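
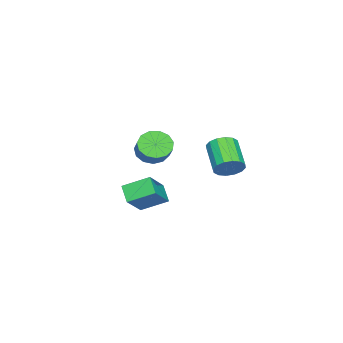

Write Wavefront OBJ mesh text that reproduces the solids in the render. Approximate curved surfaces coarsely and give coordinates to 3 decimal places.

v 4.596 -3.078 1.439
v 4.057 -1.584 2.197
v 3.029 -3.038 0.246
v 2.49 -1.544 1.005
v 5.27 -2.396 0.575
v 4.731 -0.902 1.334
v 3.703 -2.356 -0.617
v 3.164 -0.862 0.141
v -0.614 -3.792 2.344
v 0.178 -3.983 1.65
v 1.125 -3.299 2.542
v 0.334 -3.108 3.236
v -0.06 -3.451 1.494
v 0.888 -2.767 2.386
v -0.473 -3.028 1.609
v 0.474 -2.344 2.5
v -0.931 -2.847 1.956
v 0.016 -2.163 2.848
v -1.288 -2.966 2.427
v -0.341 -2.282 3.319
v -1.431 -3.347 2.872
v -0.484 -2.663 3.764
v -1.315 -3.87 3.149
v -0.367 -3.186 4.04
v -0.976 -4.368 3.17
v -0.028 -3.684 4.062
v -0.521 -4.683 2.929
v 0.426 -3.999 3.821
v -0.097 -4.715 2.503
v 0.851 -4.031 3.395
v 0.164 -4.454 2.026
v 1.111 -3.77 2.918
v -2.155 0.426 1.052
v -1.527 -0.326 1.081
v -2.917 -1.438 2.356
v -3.545 -0.686 2.328
v -1.4 -0.033 1.475
v -2.79 -1.146 2.75
v -1.474 0.383 1.756
v -2.864 -0.73 3.031
v -1.732 0.81 1.849
v -3.122 -0.303 3.124
v -2.102 1.135 1.728
v -3.492 0.022 3.003
v -2.487 1.269 1.426
v -3.877 0.157 2.701
v -2.783 1.178 1.024
v -4.173 0.066 2.299
v -2.91 0.886 0.63
v -4.3 -0.227 1.905
v -2.836 0.47 0.349
v -4.226 -0.643 1.624
v -2.578 0.043 0.256
v -3.968 -1.07 1.531
v -2.208 -0.282 0.377
v -3.598 -1.395 1.652
v -1.823 -0.417 0.679
v -3.213 -1.529 1.954
f 2 4 1
f 5 2 1
f 1 4 3
f 3 5 1
f 2 8 4
f 6 2 5
f 6 8 2
f 4 8 3
f 7 5 3
f 3 8 7
f 7 6 5
f 8 6 7
f 10 9 13
f 10 13 11
f 11 13 14
f 11 14 12
f 13 9 15
f 13 15 14
f 14 15 16
f 14 16 12
f 15 9 17
f 15 17 16
f 16 17 18
f 16 18 12
f 17 9 19
f 17 19 18
f 18 19 20
f 18 20 12
f 19 9 21
f 19 21 20
f 20 21 22
f 20 22 12
f 21 9 23
f 21 23 22
f 22 23 24
f 22 24 12
f 23 9 25
f 23 25 24
f 24 25 26
f 24 26 12
f 25 9 27
f 25 27 26
f 26 27 28
f 26 28 12
f 27 9 29
f 27 29 28
f 28 29 30
f 28 30 12
f 29 9 31
f 29 31 30
f 30 31 32
f 30 32 12
f 31 9 10
f 31 10 32
f 32 10 11
f 32 11 12
f 34 33 37
f 34 37 35
f 35 37 38
f 35 38 36
f 37 33 39
f 37 39 38
f 38 39 40
f 38 40 36
f 39 33 41
f 39 41 40
f 40 41 42
f 40 42 36
f 41 33 43
f 41 43 42
f 42 43 44
f 42 44 36
f 43 33 45
f 43 45 44
f 44 45 46
f 44 46 36
f 45 33 47
f 45 47 46
f 46 47 48
f 46 48 36
f 47 33 49
f 47 49 48
f 48 49 50
f 48 50 36
f 49 33 51
f 49 51 50
f 50 51 52
f 50 52 36
f 51 33 53
f 51 53 52
f 52 53 54
f 52 54 36
f 53 33 55
f 53 55 54
f 54 55 56
f 54 56 36
f 55 33 57
f 55 57 56
f 56 57 58
f 56 58 36
f 57 33 34
f 57 34 58
f 58 34 35
f 58 35 36



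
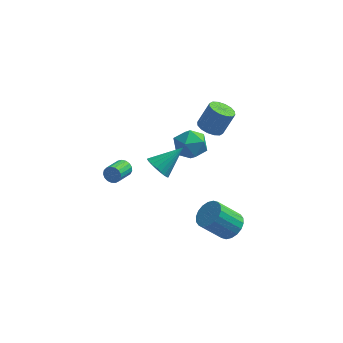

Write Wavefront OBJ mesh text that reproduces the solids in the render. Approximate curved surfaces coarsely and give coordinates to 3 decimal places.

v -0.131 -4.471 3.317
v 0.506 -5.056 3.108
v 1.211 -3.429 4.483
v 0.543 -4.804 2.84
v 0.463 -4.494 2.654
v 0.281 -4.179 2.583
v 0.028 -3.916 2.639
v -0.253 -3.748 2.812
v -0.513 -3.705 3.073
v -0.706 -3.794 3.375
v -0.8 -4.001 3.667
v -0.779 -4.288 3.899
v -0.645 -4.608 4.03
v -0.422 -4.903 4.038
v -0.149 -5.124 3.921
v 0.127 -5.232 3.7
v 0.359 -5.208 3.412
v 3.902 -1.698 -4.566
v 4.683 -1.89 -3.939
v 3.34 -2.353 -2.407
v 2.558 -2.162 -3.034
v 4.606 -1.447 -3.873
v 3.263 -1.911 -2.34
v 4.39 -1.054 -3.944
v 3.047 -1.518 -2.411
v 4.077 -0.789 -4.138
v 2.734 -1.253 -2.605
v 3.729 -0.704 -4.417
v 2.386 -1.168 -2.884
v 3.415 -0.816 -4.726
v 2.072 -1.279 -3.193
v 3.198 -1.102 -5.003
v 1.855 -1.566 -3.47
v 3.12 -1.507 -5.193
v 1.777 -1.97 -3.661
v 3.197 -1.949 -5.26
v 1.854 -2.413 -3.727
v 3.413 -2.342 -5.189
v 2.07 -2.806 -3.656
v 3.726 -2.607 -4.995
v 2.383 -3.071 -3.462
v 4.074 -2.692 -4.716
v 2.731 -3.156 -3.183
v 4.388 -2.581 -4.407
v 3.045 -3.044 -2.874
v 4.605 -2.294 -4.13
v 3.262 -2.758 -2.597
v 0.895 3.788 -1.976
v 1.744 2.943 -1.696
v -0.384 2.917 -0.724
v 0.465 2.072 -0.444
v 0.616 3.238 -0.083
v 1.406 3.777 -0.857
v -0.046 2.083 -1.563
v 0.744 2.622 -2.337
v 1.162 1.89 -1.441
v 1.572 2.603 -0.527
v -0.212 3.257 -1.893
v 0.198 3.97 -0.979
v -2.968 -0.352 -1.053
v -2.572 -0.316 -0.577
v -3.017 -1.592 -0.111
v -3.412 -1.628 -0.587
v -2.821 -0.191 -0.472
v -3.265 -1.468 -0.007
v -3.103 -0.103 -0.501
v -3.547 -1.38 -0.035
v -3.354 -0.072 -0.656
v -3.799 -1.349 -0.19
v -3.516 -0.106 -0.902
v -3.961 -1.382 -0.436
v -3.553 -0.195 -1.183
v -3.998 -1.472 -0.717
v -3.456 -0.32 -1.434
v -3.901 -1.597 -0.968
v -3.247 -0.453 -1.597
v -3.692 -1.73 -1.131
v -2.974 -0.562 -1.636
v -3.418 -1.839 -1.17
v -2.699 -0.623 -1.541
v -3.144 -1.9 -1.075
v -2.486 -0.622 -1.335
v -2.931 -1.899 -0.869
v -2.383 -0.559 -1.064
v -2.828 -1.836 -0.598
v -2.415 -0.448 -0.79
v -2.859 -1.725 -0.324
v 2.247 0.417 2.976
v 2.697 1.06 2.601
v 3.363 1.486 4.129
v 2.913 0.843 4.504
v 2.305 1.247 2.72
v 2.971 1.672 4.248
v 1.897 1.211 2.907
v 2.563 1.636 4.435
v 1.583 0.962 3.114
v 2.249 1.388 4.641
v 1.447 0.568 3.283
v 2.113 0.993 4.811
v 1.525 0.133 3.37
v 2.191 0.559 4.898
v 1.797 -0.226 3.351
v 2.463 0.2 4.879
v 2.189 -0.412 3.232
v 2.855 0.013 4.76
v 2.597 -0.376 3.045
v 3.263 0.049 4.573
v 2.911 -0.128 2.839
v 3.577 0.298 4.366
v 3.047 0.267 2.669
v 3.713 0.692 4.197
v 2.969 0.701 2.582
v 3.635 1.127 4.11
f 2 1 4
f 2 4 3
f 4 1 5
f 4 5 3
f 5 1 6
f 5 6 3
f 6 1 7
f 6 7 3
f 7 1 8
f 7 8 3
f 8 1 9
f 8 9 3
f 9 1 10
f 9 10 3
f 10 1 11
f 10 11 3
f 11 1 12
f 11 12 3
f 12 1 13
f 12 13 3
f 13 1 14
f 13 14 3
f 14 1 15
f 14 15 3
f 15 1 16
f 15 16 3
f 16 1 17
f 16 17 3
f 17 1 2
f 17 2 3
f 19 18 22
f 19 22 20
f 20 22 23
f 20 23 21
f 22 18 24
f 22 24 23
f 23 24 25
f 23 25 21
f 24 18 26
f 24 26 25
f 25 26 27
f 25 27 21
f 26 18 28
f 26 28 27
f 27 28 29
f 27 29 21
f 28 18 30
f 28 30 29
f 29 30 31
f 29 31 21
f 30 18 32
f 30 32 31
f 31 32 33
f 31 33 21
f 32 18 34
f 32 34 33
f 33 34 35
f 33 35 21
f 34 18 36
f 34 36 35
f 35 36 37
f 35 37 21
f 36 18 38
f 36 38 37
f 37 38 39
f 37 39 21
f 38 18 40
f 38 40 39
f 39 40 41
f 39 41 21
f 40 18 42
f 40 42 41
f 41 42 43
f 41 43 21
f 42 18 44
f 42 44 43
f 43 44 45
f 43 45 21
f 44 18 46
f 44 46 45
f 45 46 47
f 45 47 21
f 46 18 19
f 46 19 47
f 47 19 20
f 47 20 21
f 48 59 53
f 48 53 49
f 48 49 55
f 48 55 58
f 48 58 59
f 49 53 57
f 53 59 52
f 59 58 50
f 58 55 54
f 55 49 56
f 51 57 52
f 51 52 50
f 51 50 54
f 51 54 56
f 51 56 57
f 52 57 53
f 50 52 59
f 54 50 58
f 56 54 55
f 57 56 49
f 61 60 64
f 61 64 62
f 62 64 65
f 62 65 63
f 64 60 66
f 64 66 65
f 65 66 67
f 65 67 63
f 66 60 68
f 66 68 67
f 67 68 69
f 67 69 63
f 68 60 70
f 68 70 69
f 69 70 71
f 69 71 63
f 70 60 72
f 70 72 71
f 71 72 73
f 71 73 63
f 72 60 74
f 72 74 73
f 73 74 75
f 73 75 63
f 74 60 76
f 74 76 75
f 75 76 77
f 75 77 63
f 76 60 78
f 76 78 77
f 77 78 79
f 77 79 63
f 78 60 80
f 78 80 79
f 79 80 81
f 79 81 63
f 80 60 82
f 80 82 81
f 81 82 83
f 81 83 63
f 82 60 84
f 82 84 83
f 83 84 85
f 83 85 63
f 84 60 86
f 84 86 85
f 85 86 87
f 85 87 63
f 86 60 61
f 86 61 87
f 87 61 62
f 87 62 63
f 89 88 92
f 89 92 90
f 90 92 93
f 90 93 91
f 92 88 94
f 92 94 93
f 93 94 95
f 93 95 91
f 94 88 96
f 94 96 95
f 95 96 97
f 95 97 91
f 96 88 98
f 96 98 97
f 97 98 99
f 97 99 91
f 98 88 100
f 98 100 99
f 99 100 101
f 99 101 91
f 100 88 102
f 100 102 101
f 101 102 103
f 101 103 91
f 102 88 104
f 102 104 103
f 103 104 105
f 103 105 91
f 104 88 106
f 104 106 105
f 105 106 107
f 105 107 91
f 106 88 108
f 106 108 107
f 107 108 109
f 107 109 91
f 108 88 110
f 108 110 109
f 109 110 111
f 109 111 91
f 110 88 112
f 110 112 111
f 111 112 113
f 111 113 91
f 112 88 89
f 112 89 113
f 113 89 90
f 113 90 91



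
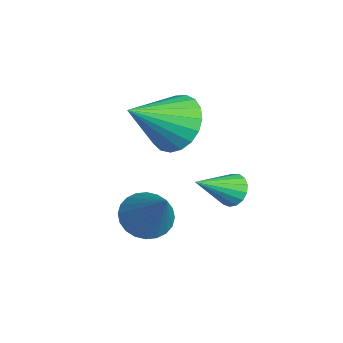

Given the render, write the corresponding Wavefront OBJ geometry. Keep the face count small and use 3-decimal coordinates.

v -1.1 -0.964 0.909
v -0.477 -0.364 1.412
v -0.58 -2.376 1.951
v -0.828 -0.33 1.633
v -1.225 -0.405 1.729
v -1.601 -0.577 1.683
v -1.89 -0.816 1.504
v -2.043 -1.081 1.221
v -2.032 -1.325 0.885
v -1.86 -1.507 0.553
v -1.557 -1.595 0.282
v -1.174 -1.573 0.12
v -0.779 -1.447 0.094
v -0.439 -1.237 0.21
v -0.214 -0.98 0.446
v -0.141 -0.72 0.762
v -0.234 -0.502 1.104
v -0.114 -1.967 -2.042
v 0.306 -2.608 -2.271
v 1.174 -1.653 -0.558
v 0.443 -2.383 -2.438
v 0.496 -2.094 -2.544
v 0.455 -1.786 -2.574
v 0.328 -1.506 -2.523
v 0.134 -1.296 -2.399
v -0.098 -1.187 -2.221
v -0.333 -1.198 -2.015
v -0.534 -1.326 -1.813
v -0.671 -1.551 -1.646
v -0.724 -1.84 -1.54
v -0.683 -2.148 -1.51
v -0.556 -2.428 -1.561
v -0.362 -2.639 -1.685
v -0.13 -2.747 -1.863
v 0.105 -2.736 -2.069
v 0.877 0.196 -0.583
v 1.319 0.475 -0.412
v 1.283 -0.916 0.183
v 1.135 0.532 -0.232
v 0.892 0.512 -0.133
v 0.645 0.419 -0.137
v 0.452 0.275 -0.243
v 0.356 0.113 -0.427
v 0.38 -0.03 -0.647
v 0.517 -0.121 -0.852
v 0.737 -0.14 -0.996
v 0.989 -0.081 -1.045
v 1.215 0.04 -0.988
v 1.364 0.198 -0.839
v 1.401 0.355 -0.631
f 2 1 4
f 2 4 3
f 4 1 5
f 4 5 3
f 5 1 6
f 5 6 3
f 6 1 7
f 6 7 3
f 7 1 8
f 7 8 3
f 8 1 9
f 8 9 3
f 9 1 10
f 9 10 3
f 10 1 11
f 10 11 3
f 11 1 12
f 11 12 3
f 12 1 13
f 12 13 3
f 13 1 14
f 13 14 3
f 14 1 15
f 14 15 3
f 15 1 16
f 15 16 3
f 16 1 17
f 16 17 3
f 17 1 2
f 17 2 3
f 19 18 21
f 19 21 20
f 21 18 22
f 21 22 20
f 22 18 23
f 22 23 20
f 23 18 24
f 23 24 20
f 24 18 25
f 24 25 20
f 25 18 26
f 25 26 20
f 26 18 27
f 26 27 20
f 27 18 28
f 27 28 20
f 28 18 29
f 28 29 20
f 29 18 30
f 29 30 20
f 30 18 31
f 30 31 20
f 31 18 32
f 31 32 20
f 32 18 33
f 32 33 20
f 33 18 34
f 33 34 20
f 34 18 35
f 34 35 20
f 35 18 19
f 35 19 20
f 37 36 39
f 37 39 38
f 39 36 40
f 39 40 38
f 40 36 41
f 40 41 38
f 41 36 42
f 41 42 38
f 42 36 43
f 42 43 38
f 43 36 44
f 43 44 38
f 44 36 45
f 44 45 38
f 45 36 46
f 45 46 38
f 46 36 47
f 46 47 38
f 47 36 48
f 47 48 38
f 48 36 49
f 48 49 38
f 49 36 50
f 49 50 38
f 50 36 37
f 50 37 38



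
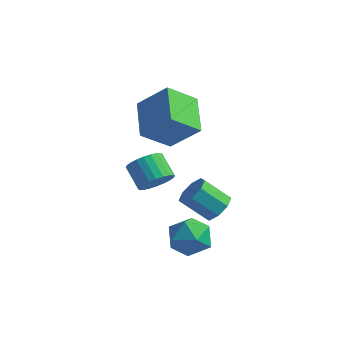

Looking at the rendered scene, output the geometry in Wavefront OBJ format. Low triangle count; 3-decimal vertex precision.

v -0.297 -1.449 -1.33
v 0.286 -1.69 -0.838
v -0.741 -2.131 0.163
v -1.323 -1.891 -0.33
v 0.127 -1.106 -0.744
v -0.9 -1.547 0.256
v -0.281 -0.724 -0.994
v -1.308 -1.165 0.006
v -0.698 -0.766 -1.441
v -1.725 -1.207 -0.44
v -0.879 -1.209 -1.823
v -1.906 -1.65 -0.822
v -0.72 -1.793 -1.916
v -1.747 -2.234 -0.916
v -0.312 -2.175 -1.666
v -1.339 -2.616 -0.666
v 0.105 -2.133 -1.22
v -0.922 -2.574 -0.219
v -1.377 -2.478 -2.729
v -0.377 -2.149 -2.523
v -1.023 -4.011 -1.997
v -0.023 -3.682 -1.791
v -0.85 -3.247 -1.265
v -1.069 -2.299 -1.717
v -0.331 -3.861 -2.803
v -0.55 -2.913 -3.255
v 0.269 -3.004 -2.569
v -0.051 -2.624 -1.618
v -1.349 -3.536 -2.902
v -1.669 -3.156 -1.951
v -3.427 -0.117 0.631
v -4.23 -1.263 1.715
v -4.517 1.39 1.417
v -5.32 0.245 2.501
v -2.08 0.175 1.939
v -2.883 -0.97 3.023
v -3.17 1.683 2.725
v -3.973 0.537 3.809
v -3.249 -1.541 -0.759
v -2.788 -1.758 -0.079
v -3.711 -1.277 0.7
v -4.171 -1.059 0.019
v -2.677 -1.451 -0.137
v -3.599 -0.97 0.642
v -2.652 -1.158 -0.29
v -3.575 -0.676 0.489
v -2.719 -0.923 -0.514
v -3.642 -0.441 0.265
v -2.866 -0.782 -0.776
v -3.789 -0.3 0.003
v -3.072 -0.756 -1.035
v -3.994 -0.275 -0.256
v -3.304 -0.85 -1.252
v -4.227 -0.369 -0.473
v -3.528 -1.049 -1.394
v -4.451 -0.568 -0.615
v -3.709 -1.323 -1.44
v -4.632 -0.842 -0.661
v -3.821 -1.63 -1.382
v -4.743 -1.149 -0.603
v -3.845 -1.924 -1.229
v -4.768 -1.442 -0.45
v -3.778 -2.159 -1.005
v -4.701 -1.677 -0.226
v -3.631 -2.3 -0.743
v -4.554 -1.818 0.036
v -3.426 -2.325 -0.484
v -4.348 -1.844 0.295
v -3.193 -2.231 -0.267
v -4.116 -1.75 0.512
v -2.969 -2.032 -0.125
v -3.892 -1.551 0.654
f 2 1 5
f 2 5 3
f 3 5 6
f 3 6 4
f 5 1 7
f 5 7 6
f 6 7 8
f 6 8 4
f 7 1 9
f 7 9 8
f 8 9 10
f 8 10 4
f 9 1 11
f 9 11 10
f 10 11 12
f 10 12 4
f 11 1 13
f 11 13 12
f 12 13 14
f 12 14 4
f 13 1 15
f 13 15 14
f 14 15 16
f 14 16 4
f 15 1 17
f 15 17 16
f 16 17 18
f 16 18 4
f 17 1 2
f 17 2 18
f 18 2 3
f 18 3 4
f 19 30 24
f 19 24 20
f 19 20 26
f 19 26 29
f 19 29 30
f 20 24 28
f 24 30 23
f 30 29 21
f 29 26 25
f 26 20 27
f 22 28 23
f 22 23 21
f 22 21 25
f 22 25 27
f 22 27 28
f 23 28 24
f 21 23 30
f 25 21 29
f 27 25 26
f 28 27 20
f 32 34 31
f 35 32 31
f 31 34 33
f 33 35 31
f 32 38 34
f 36 32 35
f 36 38 32
f 34 38 33
f 37 35 33
f 33 38 37
f 37 36 35
f 38 36 37
f 40 39 43
f 40 43 41
f 41 43 44
f 41 44 42
f 43 39 45
f 43 45 44
f 44 45 46
f 44 46 42
f 45 39 47
f 45 47 46
f 46 47 48
f 46 48 42
f 47 39 49
f 47 49 48
f 48 49 50
f 48 50 42
f 49 39 51
f 49 51 50
f 50 51 52
f 50 52 42
f 51 39 53
f 51 53 52
f 52 53 54
f 52 54 42
f 53 39 55
f 53 55 54
f 54 55 56
f 54 56 42
f 55 39 57
f 55 57 56
f 56 57 58
f 56 58 42
f 57 39 59
f 57 59 58
f 58 59 60
f 58 60 42
f 59 39 61
f 59 61 60
f 60 61 62
f 60 62 42
f 61 39 63
f 61 63 62
f 62 63 64
f 62 64 42
f 63 39 65
f 63 65 64
f 64 65 66
f 64 66 42
f 65 39 67
f 65 67 66
f 66 67 68
f 66 68 42
f 67 39 69
f 67 69 68
f 68 69 70
f 68 70 42
f 69 39 71
f 69 71 70
f 70 71 72
f 70 72 42
f 71 39 40
f 71 40 72
f 72 40 41
f 72 41 42



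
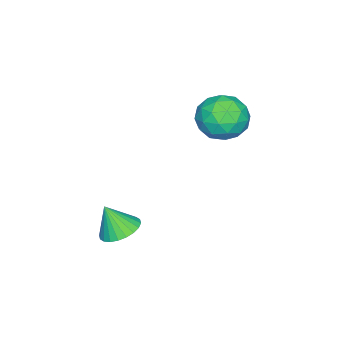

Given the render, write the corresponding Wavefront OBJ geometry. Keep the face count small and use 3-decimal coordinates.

v -1.989 2.316 -0.118
v -1.379 2.154 -0.78
v -2.781 1.146 -0.56
v -2.171 0.984 -1.222
v -1.94 0.855 -0.346
v -1.451 1.578 -0.073
v -2.709 1.722 -1.267
v -2.22 2.445 -0.994
v -1.824 1.787 -1.49
v -1.349 1.251 -0.921
v -2.811 2.049 -0.419
v -2.336 1.513 0.15
v -1.615 2.338 -0.41
v -2.545 0.962 -0.93
v -2.41 0.886 -0.415
v -2.051 0.791 -0.804
v -1.657 1.999 0.006
v -1.299 1.904 -0.383
v -1.629 1.14 -0.129
v -2.861 1.396 -0.957
v -2.503 1.301 -1.346
v -2.109 2.509 -0.536
v -1.75 2.414 -0.925
v -2.531 2.16 -1.211
v -1.517 2.027 -1.216
v -1.983 1.339 -1.477
v -2.299 1.773 -1.503
v -2.011 2.198 -1.342
v -1.238 1.711 -0.882
v -1.704 1.024 -1.142
v -1.568 0.948 -0.627
v -1.281 1.373 -0.467
v -1.5 1.496 -1.3
v -2.456 2.276 -0.198
v -2.922 1.589 -0.458
v -2.879 1.927 -0.873
v -2.592 2.352 -0.713
v -2.177 1.961 0.137
v -2.643 1.273 -0.124
v -2.149 1.102 0.002
v -1.861 1.527 0.163
v -2.66 1.804 -0.04
v 1.477 -0.031 -4.046
v 1.957 0.452 -3.885
v 1.603 -0.489 -3.054
v 1.727 0.574 -3.799
v 1.46 0.603 -3.751
v 1.195 0.536 -3.749
v 0.973 0.383 -3.791
v 0.828 0.167 -3.872
v 0.782 -0.08 -3.98
v 0.841 -0.319 -4.098
v 0.997 -0.515 -4.208
v 1.226 -0.636 -4.293
v 1.493 -0.666 -4.341
v 1.758 -0.599 -4.344
v 1.98 -0.446 -4.301
v 2.125 -0.229 -4.22
v 2.172 0.018 -4.112
v 2.113 0.257 -3.994
f 1 38 17
f 38 12 41
f 17 41 6
f 38 41 17
f 1 17 13
f 17 6 18
f 13 18 2
f 17 18 13
f 1 13 22
f 13 2 23
f 22 23 8
f 13 23 22
f 1 22 34
f 22 8 37
f 34 37 11
f 22 37 34
f 1 34 38
f 34 11 42
f 38 42 12
f 34 42 38
f 2 18 29
f 18 6 32
f 29 32 10
f 18 32 29
f 6 41 19
f 41 12 40
f 19 40 5
f 41 40 19
f 12 42 39
f 42 11 35
f 39 35 3
f 42 35 39
f 11 37 36
f 37 8 24
f 36 24 7
f 37 24 36
f 8 23 28
f 23 2 25
f 28 25 9
f 23 25 28
f 4 30 16
f 30 10 31
f 16 31 5
f 30 31 16
f 4 16 14
f 16 5 15
f 14 15 3
f 16 15 14
f 4 14 21
f 14 3 20
f 21 20 7
f 14 20 21
f 4 21 26
f 21 7 27
f 26 27 9
f 21 27 26
f 4 26 30
f 26 9 33
f 30 33 10
f 26 33 30
f 5 31 19
f 31 10 32
f 19 32 6
f 31 32 19
f 3 15 39
f 15 5 40
f 39 40 12
f 15 40 39
f 7 20 36
f 20 3 35
f 36 35 11
f 20 35 36
f 9 27 28
f 27 7 24
f 28 24 8
f 27 24 28
f 10 33 29
f 33 9 25
f 29 25 2
f 33 25 29
f 44 43 46
f 44 46 45
f 46 43 47
f 46 47 45
f 47 43 48
f 47 48 45
f 48 43 49
f 48 49 45
f 49 43 50
f 49 50 45
f 50 43 51
f 50 51 45
f 51 43 52
f 51 52 45
f 52 43 53
f 52 53 45
f 53 43 54
f 53 54 45
f 54 43 55
f 54 55 45
f 55 43 56
f 55 56 45
f 56 43 57
f 56 57 45
f 57 43 58
f 57 58 45
f 58 43 59
f 58 59 45
f 59 43 60
f 59 60 45
f 60 43 44
f 60 44 45



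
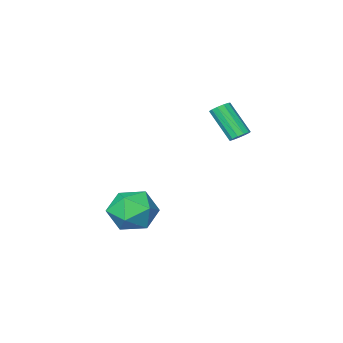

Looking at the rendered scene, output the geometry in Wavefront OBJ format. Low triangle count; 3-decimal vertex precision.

v -3.868 -1.235 1.551
v -3.398 -1.066 1.577
v -3.082 -2.156 2.935
v -3.552 -2.325 2.909
v -3.552 -0.901 1.745
v -3.235 -1.99 3.104
v -3.805 -0.841 1.852
v -3.489 -1.931 3.211
v -4.079 -0.907 1.863
v -3.763 -1.996 3.222
v -4.286 -1.077 1.775
v -3.97 -2.166 3.134
v -4.36 -1.297 1.616
v -4.044 -2.386 2.974
v -4.278 -1.498 1.436
v -3.962 -2.587 2.794
v -4.066 -1.615 1.292
v -3.749 -2.704 2.651
v -3.791 -1.612 1.231
v -3.475 -2.701 2.59
v -3.54 -1.489 1.271
v -3.224 -2.578 2.63
v -3.394 -1.286 1.4
v -3.078 -2.375 2.759
v -1.102 -3.072 -2.846
v -0.193 -2.562 -3.459
v 0.153 -4.338 -2.041
v 1.062 -3.828 -2.654
v 0.519 -3.22 -1.76
v -0.257 -2.438 -2.258
v 0.217 -4.462 -3.242
v -0.559 -3.68 -3.74
v 0.622 -3.421 -3.704
v 0.808 -2.653 -2.788
v -0.848 -4.247 -2.712
v -0.662 -3.479 -1.796
f 2 1 5
f 2 5 3
f 3 5 6
f 3 6 4
f 5 1 7
f 5 7 6
f 6 7 8
f 6 8 4
f 7 1 9
f 7 9 8
f 8 9 10
f 8 10 4
f 9 1 11
f 9 11 10
f 10 11 12
f 10 12 4
f 11 1 13
f 11 13 12
f 12 13 14
f 12 14 4
f 13 1 15
f 13 15 14
f 14 15 16
f 14 16 4
f 15 1 17
f 15 17 16
f 16 17 18
f 16 18 4
f 17 1 19
f 17 19 18
f 18 19 20
f 18 20 4
f 19 1 21
f 19 21 20
f 20 21 22
f 20 22 4
f 21 1 23
f 21 23 22
f 22 23 24
f 22 24 4
f 23 1 2
f 23 2 24
f 24 2 3
f 24 3 4
f 25 36 30
f 25 30 26
f 25 26 32
f 25 32 35
f 25 35 36
f 26 30 34
f 30 36 29
f 36 35 27
f 35 32 31
f 32 26 33
f 28 34 29
f 28 29 27
f 28 27 31
f 28 31 33
f 28 33 34
f 29 34 30
f 27 29 36
f 31 27 35
f 33 31 32
f 34 33 26



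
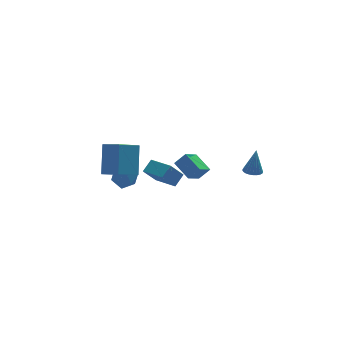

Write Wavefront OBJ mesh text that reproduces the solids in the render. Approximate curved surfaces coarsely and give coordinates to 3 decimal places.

v -0.581 0.081 0.257
v -0.871 1.196 0.767
v 0.274 0.605 -0.403
v -0.017 1.72 0.107
v -0.003 -0.06 0.893
v -0.294 1.055 1.403
v 0.851 0.464 0.233
v 0.561 1.579 0.743
v -3.786 -3.948 4.205
v -3.206 -3.626 4.669
v -4.261 -2.664 3.91
v -3.68 -2.343 4.374
v -3.08 -3.897 3.286
v -2.499 -3.576 3.75
v -3.554 -2.614 2.991
v -2.974 -2.292 3.455
v -2.5 4.355 -2.414
v -1.919 4.339 -1.866
v -3.201 3.541 -1.694
v -2.62 3.525 -1.146
v -3.048 4.191 -1.255
v -2.615 4.694 -1.699
v -2.505 3.186 -1.861
v -2.072 3.689 -2.305
v -1.922 3.616 -1.524
v -2.258 4.237 -1.149
v -2.862 3.643 -2.411
v -3.198 4.264 -2.036
v -4.277 2.936 -0.27
v -3.749 4.012 1.217
v -2.884 3.537 -1.2
v -2.356 4.614 0.287
v -3.664 2.106 0.113
v -3.136 3.183 1.6
v -2.271 2.708 -0.817
v -1.743 3.784 0.67
v 1.496 -3.161 2.474
v 1.844 -3.547 2.452
v 1.744 -3.019 3.886
v 1.961 -3.386 2.415
v 2.007 -3.19 2.387
v 1.976 -2.99 2.372
v 1.871 -2.816 2.373
v 1.709 -2.695 2.39
v 1.515 -2.645 2.419
v 1.318 -2.673 2.456
v 1.147 -2.776 2.497
v 1.03 -2.937 2.534
v 0.984 -3.133 2.562
v 1.015 -3.333 2.576
v 1.12 -3.507 2.576
v 1.282 -3.628 2.559
v 1.476 -3.678 2.53
v 1.674 -3.65 2.493
f 2 4 1
f 5 2 1
f 1 4 3
f 3 5 1
f 2 8 4
f 6 2 5
f 6 8 2
f 4 8 3
f 7 5 3
f 3 8 7
f 7 6 5
f 8 6 7
f 10 12 9
f 13 10 9
f 9 12 11
f 11 13 9
f 10 16 12
f 14 10 13
f 14 16 10
f 12 16 11
f 15 13 11
f 11 16 15
f 15 14 13
f 16 14 15
f 17 28 22
f 17 22 18
f 17 18 24
f 17 24 27
f 17 27 28
f 18 22 26
f 22 28 21
f 28 27 19
f 27 24 23
f 24 18 25
f 20 26 21
f 20 21 19
f 20 19 23
f 20 23 25
f 20 25 26
f 21 26 22
f 19 21 28
f 23 19 27
f 25 23 24
f 26 25 18
f 30 32 29
f 33 30 29
f 29 32 31
f 31 33 29
f 30 36 32
f 34 30 33
f 34 36 30
f 32 36 31
f 35 33 31
f 31 36 35
f 35 34 33
f 36 34 35
f 38 37 40
f 38 40 39
f 40 37 41
f 40 41 39
f 41 37 42
f 41 42 39
f 42 37 43
f 42 43 39
f 43 37 44
f 43 44 39
f 44 37 45
f 44 45 39
f 45 37 46
f 45 46 39
f 46 37 47
f 46 47 39
f 47 37 48
f 47 48 39
f 48 37 49
f 48 49 39
f 49 37 50
f 49 50 39
f 50 37 51
f 50 51 39
f 51 37 52
f 51 52 39
f 52 37 53
f 52 53 39
f 53 37 54
f 53 54 39
f 54 37 38
f 54 38 39



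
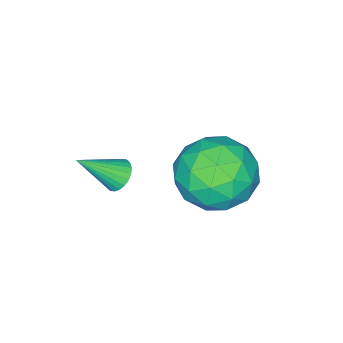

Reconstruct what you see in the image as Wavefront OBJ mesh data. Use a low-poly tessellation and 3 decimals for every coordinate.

v 2.261 -2.384 -4.067
v 2.461 -2.69 -4.465
v 3.179 -3.076 -3.073
v 2.592 -2.525 -4.47
v 2.672 -2.338 -4.415
v 2.69 -2.159 -4.306
v 2.643 -2.013 -4.161
v 2.538 -1.924 -4.002
v 2.39 -1.905 -3.853
v 2.223 -1.959 -3.736
v 2.062 -2.077 -3.67
v 1.931 -2.242 -3.664
v 1.851 -2.429 -3.72
v 1.833 -2.608 -3.828
v 1.88 -2.754 -3.973
v 1.985 -2.843 -4.133
v 2.133 -2.862 -4.282
v 2.3 -2.808 -4.398
v 0.829 1.31 -3.076
v 1.777 1.149 -2.291
v 0.923 -0.629 -3.589
v 1.871 -0.79 -2.804
v 0.732 -0.564 -2.365
v 0.674 0.634 -2.048
v 2.026 -0.114 -3.832
v 1.968 1.084 -3.515
v 2.516 0.269 -2.758
v 1.717 -0.01 -1.851
v 0.983 0.53 -4.029
v 0.184 0.251 -3.122
v 1.295 1.4 -2.639
v 1.405 -0.88 -3.241
v 0.736 -0.747 -2.983
v 1.293 -0.842 -2.522
v 0.647 1.097 -2.496
v 1.204 1.002 -2.034
v 0.59 -0.005 -2.077
v 1.496 -0.482 -3.846
v 2.053 -0.577 -3.384
v 1.407 1.362 -3.358
v 1.964 1.267 -2.897
v 2.11 0.525 -3.803
v 2.286 0.787 -2.452
v 2.341 -0.352 -2.753
v 2.432 0.045 -3.358
v 2.398 0.75 -3.172
v 1.816 0.624 -1.919
v 1.871 -0.516 -2.22
v 1.202 -0.383 -1.962
v 1.168 0.321 -1.776
v 2.251 0.106 -2.193
v 0.829 1.036 -3.66
v 0.884 -0.104 -3.961
v 1.532 0.199 -4.104
v 1.498 0.903 -3.918
v 0.359 0.872 -3.127
v 0.414 -0.267 -3.428
v 0.302 -0.23 -2.708
v 0.268 0.475 -2.522
v 0.449 0.414 -3.687
f 2 1 4
f 2 4 3
f 4 1 5
f 4 5 3
f 5 1 6
f 5 6 3
f 6 1 7
f 6 7 3
f 7 1 8
f 7 8 3
f 8 1 9
f 8 9 3
f 9 1 10
f 9 10 3
f 10 1 11
f 10 11 3
f 11 1 12
f 11 12 3
f 12 1 13
f 12 13 3
f 13 1 14
f 13 14 3
f 14 1 15
f 14 15 3
f 15 1 16
f 15 16 3
f 16 1 17
f 16 17 3
f 17 1 18
f 17 18 3
f 18 1 2
f 18 2 3
f 19 56 35
f 56 30 59
f 35 59 24
f 56 59 35
f 19 35 31
f 35 24 36
f 31 36 20
f 35 36 31
f 19 31 40
f 31 20 41
f 40 41 26
f 31 41 40
f 19 40 52
f 40 26 55
f 52 55 29
f 40 55 52
f 19 52 56
f 52 29 60
f 56 60 30
f 52 60 56
f 20 36 47
f 36 24 50
f 47 50 28
f 36 50 47
f 24 59 37
f 59 30 58
f 37 58 23
f 59 58 37
f 30 60 57
f 60 29 53
f 57 53 21
f 60 53 57
f 29 55 54
f 55 26 42
f 54 42 25
f 55 42 54
f 26 41 46
f 41 20 43
f 46 43 27
f 41 43 46
f 22 48 34
f 48 28 49
f 34 49 23
f 48 49 34
f 22 34 32
f 34 23 33
f 32 33 21
f 34 33 32
f 22 32 39
f 32 21 38
f 39 38 25
f 32 38 39
f 22 39 44
f 39 25 45
f 44 45 27
f 39 45 44
f 22 44 48
f 44 27 51
f 48 51 28
f 44 51 48
f 23 49 37
f 49 28 50
f 37 50 24
f 49 50 37
f 21 33 57
f 33 23 58
f 57 58 30
f 33 58 57
f 25 38 54
f 38 21 53
f 54 53 29
f 38 53 54
f 27 45 46
f 45 25 42
f 46 42 26
f 45 42 46
f 28 51 47
f 51 27 43
f 47 43 20
f 51 43 47



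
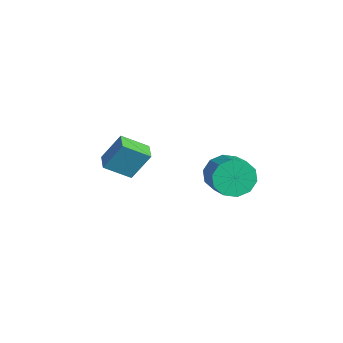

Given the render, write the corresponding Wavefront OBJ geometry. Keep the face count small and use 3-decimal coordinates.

v 2.657 3.202 -1.574
v 3.039 3.823 -2.398
v 4.465 3.699 -1.829
v 4.083 3.078 -1.006
v 2.87 4.235 -1.885
v 4.296 4.112 -1.316
v 2.62 4.253 -1.253
v 4.046 4.13 -0.684
v 2.384 3.869 -0.744
v 3.809 3.746 -0.175
v 2.252 3.23 -0.552
v 3.678 3.107 0.017
v 2.275 2.581 -0.751
v 3.701 2.457 -0.182
v 2.444 2.168 -1.264
v 3.87 2.045 -0.695
v 2.694 2.15 -1.896
v 4.12 2.027 -1.327
v 2.931 2.534 -2.405
v 4.356 2.411 -1.836
v 3.062 3.173 -2.597
v 4.488 3.05 -2.028
v -3.483 -0.84 -3.201
v -3.154 0.075 -1.675
v -3.179 0.52 -4.083
v -2.849 1.436 -2.557
v -2.431 -1.116 -3.263
v -2.101 -0.2 -1.737
v -2.126 0.245 -4.145
v -1.797 1.16 -2.619
f 2 1 5
f 2 5 3
f 3 5 6
f 3 6 4
f 5 1 7
f 5 7 6
f 6 7 8
f 6 8 4
f 7 1 9
f 7 9 8
f 8 9 10
f 8 10 4
f 9 1 11
f 9 11 10
f 10 11 12
f 10 12 4
f 11 1 13
f 11 13 12
f 12 13 14
f 12 14 4
f 13 1 15
f 13 15 14
f 14 15 16
f 14 16 4
f 15 1 17
f 15 17 16
f 16 17 18
f 16 18 4
f 17 1 19
f 17 19 18
f 18 19 20
f 18 20 4
f 19 1 21
f 19 21 20
f 20 21 22
f 20 22 4
f 21 1 2
f 21 2 22
f 22 2 3
f 22 3 4
f 24 26 23
f 27 24 23
f 23 26 25
f 25 27 23
f 24 30 26
f 28 24 27
f 28 30 24
f 26 30 25
f 29 27 25
f 25 30 29
f 29 28 27
f 30 28 29



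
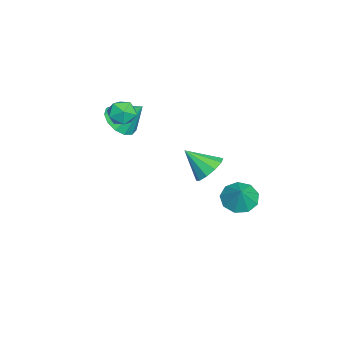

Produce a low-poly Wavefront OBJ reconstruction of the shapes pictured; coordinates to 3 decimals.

v 3.311 2.491 1.187
v 3.697 1.899 0.582
v 3.109 1.229 2.293
v 4.116 2.118 0.909
v 4.228 2.479 1.342
v 3.99 2.845 1.715
v 3.492 3.076 1.887
v 2.925 3.083 1.792
v 2.506 2.864 1.465
v 2.394 2.503 1.033
v 2.633 2.137 0.659
v 3.13 1.906 0.487
v 0.218 -2.461 3.543
v 0.708 -1.848 3.875
v 1.112 -2.612 2.505
v 1.602 -1.999 2.837
v 1.53 -2.749 3.234
v 0.978 -2.656 3.876
v 0.842 -1.804 2.504
v 0.29 -1.711 3.146
v 1.093 -1.442 3.233
v 1.518 -2.026 3.684
v 0.302 -2.434 2.696
v 0.727 -3.018 3.147
v -0.673 -2.619 1.554
v 0.394 -2.699 1.521
v -0.547 -1.461 2.806
v 0.244 -2.263 1.133
v -0.197 -1.94 0.878
v -0.789 -1.833 0.838
v -1.344 -1.975 1.025
v -1.686 -2.322 1.381
v -1.706 -2.763 1.791
v -1.399 -3.158 2.126
v -0.861 -3.383 2.28
v -0.263 -3.365 2.203
v 0.205 -3.11 1.92
v -0.939 3.467 -3.861
v -0.346 2.708 -4.199
v -0.121 3.613 -2.759
v -0.119 3.319 -4.449
v -0.274 3.998 -4.424
v -0.741 4.429 -4.135
v -1.3 4.41 -3.718
v -1.69 3.949 -3.368
v -1.728 3.263 -3.249
v -1.397 2.672 -3.416
v -0.851 2.453 -3.791
f 2 1 4
f 2 4 3
f 4 1 5
f 4 5 3
f 5 1 6
f 5 6 3
f 6 1 7
f 6 7 3
f 7 1 8
f 7 8 3
f 8 1 9
f 8 9 3
f 9 1 10
f 9 10 3
f 10 1 11
f 10 11 3
f 11 1 12
f 11 12 3
f 12 1 2
f 12 2 3
f 13 24 18
f 13 18 14
f 13 14 20
f 13 20 23
f 13 23 24
f 14 18 22
f 18 24 17
f 24 23 15
f 23 20 19
f 20 14 21
f 16 22 17
f 16 17 15
f 16 15 19
f 16 19 21
f 16 21 22
f 17 22 18
f 15 17 24
f 19 15 23
f 21 19 20
f 22 21 14
f 26 25 28
f 26 28 27
f 28 25 29
f 28 29 27
f 29 25 30
f 29 30 27
f 30 25 31
f 30 31 27
f 31 25 32
f 31 32 27
f 32 25 33
f 32 33 27
f 33 25 34
f 33 34 27
f 34 25 35
f 34 35 27
f 35 25 36
f 35 36 27
f 36 25 37
f 36 37 27
f 37 25 26
f 37 26 27
f 39 38 41
f 39 41 40
f 41 38 42
f 41 42 40
f 42 38 43
f 42 43 40
f 43 38 44
f 43 44 40
f 44 38 45
f 44 45 40
f 45 38 46
f 45 46 40
f 46 38 47
f 46 47 40
f 47 38 48
f 47 48 40
f 48 38 39
f 48 39 40



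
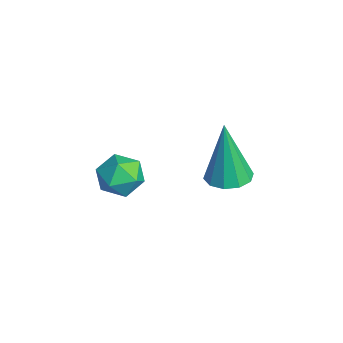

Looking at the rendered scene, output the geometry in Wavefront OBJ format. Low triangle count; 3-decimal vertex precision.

v -2.847 1.901 -2.06
v -2.17 2.021 -2
v -3.013 1.799 0
v -2.371 2.397 -1.997
v -2.754 2.584 -2.019
v -3.172 2.51 -2.056
v -3.466 2.204 -2.095
v -3.524 1.782 -2.121
v -3.323 1.406 -2.124
v -2.94 1.219 -2.102
v -2.521 1.293 -2.064
v -2.227 1.599 -2.025
v -2.595 -1.296 -0.251
v -2.156 -0.72 -0.295
v -2.024 -1.8 -1.145
v -1.585 -1.224 -1.189
v -1.544 -1.669 -0.617
v -1.897 -1.357 -0.065
v -2.283 -1.163 -1.375
v -2.636 -0.851 -0.823
v -1.963 -0.638 -0.99
v -1.506 -0.951 -0.521
v -2.674 -1.569 -0.919
v -2.217 -1.882 -0.45
f 2 1 4
f 2 4 3
f 4 1 5
f 4 5 3
f 5 1 6
f 5 6 3
f 6 1 7
f 6 7 3
f 7 1 8
f 7 8 3
f 8 1 9
f 8 9 3
f 9 1 10
f 9 10 3
f 10 1 11
f 10 11 3
f 11 1 12
f 11 12 3
f 12 1 2
f 12 2 3
f 13 24 18
f 13 18 14
f 13 14 20
f 13 20 23
f 13 23 24
f 14 18 22
f 18 24 17
f 24 23 15
f 23 20 19
f 20 14 21
f 16 22 17
f 16 17 15
f 16 15 19
f 16 19 21
f 16 21 22
f 17 22 18
f 15 17 24
f 19 15 23
f 21 19 20
f 22 21 14



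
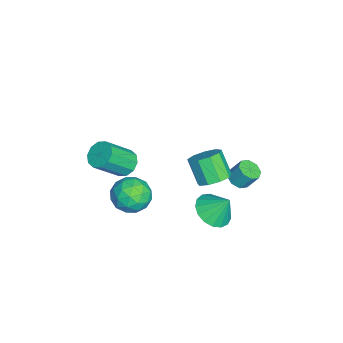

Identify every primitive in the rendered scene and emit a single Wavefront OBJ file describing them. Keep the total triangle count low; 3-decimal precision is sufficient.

v 1.896 -2.13 1.51
v 2.611 -1.982 1.235
v 3.359 -3.101 2.575
v 2.644 -3.25 2.85
v 2.508 -1.65 1.569
v 3.256 -2.77 2.91
v 2.171 -1.502 1.881
v 2.919 -2.622 3.222
v 1.729 -1.594 2.051
v 2.477 -2.713 3.391
v 1.351 -1.89 2.014
v 2.099 -3.01 3.354
v 1.181 -2.279 1.785
v 1.929 -3.398 3.125
v 1.284 -2.61 1.45
v 2.032 -3.73 2.791
v 1.621 -2.758 1.138
v 2.369 -3.878 2.479
v 2.063 -2.667 0.969
v 2.811 -3.786 2.309
v 2.441 -2.37 1.006
v 3.189 -3.49 2.346
v 2.498 -0.785 -0.65
v 3.038 -1.504 -1.271
v 1.782 -2.116 0.271
v 2.322 -2.835 -0.35
v 2.87 -2.197 0.349
v 3.312 -1.375 -0.22
v 1.508 -2.245 -0.78
v 1.95 -1.423 -1.349
v 2.426 -2.407 -1.351
v 3.268 -2.378 -0.654
v 1.552 -1.242 -0.346
v 2.394 -1.213 0.351
v 2.831 -1.028 -1.041
v 1.989 -2.592 0.041
v 2.311 -2.217 0.452
v 2.629 -2.64 0.087
v 2.992 -0.951 -0.423
v 3.309 -1.374 -0.788
v 3.21 -1.782 0.163
v 1.511 -2.246 -0.212
v 1.828 -2.669 -0.577
v 2.191 -0.98 -1.087
v 2.509 -1.403 -1.452
v 1.61 -1.838 -1.163
v 2.789 -1.981 -1.453
v 2.368 -2.764 -0.912
v 1.889 -2.417 -1.165
v 2.149 -1.933 -1.499
v 3.283 -1.964 -1.043
v 2.863 -2.746 -0.502
v 3.184 -2.371 -0.091
v 3.444 -1.888 -0.426
v 2.924 -2.495 -1.091
v 1.957 -0.874 -0.498
v 1.537 -1.656 0.043
v 1.376 -1.732 -0.574
v 1.636 -1.249 -0.909
v 2.452 -0.856 -0.088
v 2.031 -1.639 0.453
v 2.671 -1.687 0.499
v 2.931 -1.203 0.165
v 1.896 -1.125 0.091
v -1.458 3.178 -2.679
v -1.116 3.65 -3.008
v -1.039 4.234 -2.091
v -1.382 3.762 -1.761
v -1.622 3.732 -3.018
v -1.545 4.316 -2.101
v -2.032 3.489 -2.829
v -1.956 4.074 -1.912
v -2.106 3.064 -2.552
v -2.03 3.648 -1.635
v -1.801 2.706 -2.349
v -1.724 3.29 -1.432
v -1.295 2.624 -2.339
v -1.218 3.208 -1.422
v -0.884 2.866 -2.528
v -0.808 3.451 -1.611
v -0.81 3.292 -2.805
v -0.734 3.876 -1.888
v 2.094 2.198 0.781
v 2.739 2.507 1.294
v 2.05 1.952 2.493
v 1.406 1.642 1.979
v 2.305 2.92 1.236
v 1.616 2.365 2.435
v 1.773 2.996 0.965
v 1.084 2.44 2.164
v 1.391 2.697 0.608
v 0.702 2.142 1.807
v 1.338 2.165 0.331
v 0.65 1.61 1.53
v 1.64 1.648 0.265
v 0.951 1.093 1.464
v 2.154 1.388 0.44
v 1.465 0.833 1.639
v 2.64 1.507 0.774
v 1.951 0.952 1.973
v 2.871 1.949 1.112
v 2.182 1.394 2.31
v 1.711 2.137 -2.161
v 2.559 2.573 -2.623
v 1.929 2.943 -0.999
v 2.177 2.876 -2.761
v 1.688 3.01 -2.762
v 1.204 2.944 -2.625
v 0.836 2.693 -2.382
v 0.668 2.315 -2.088
v 0.74 1.896 -1.81
v 1.033 1.533 -1.613
v 1.482 1.307 -1.542
v 1.984 1.272 -1.612
v 2.422 1.435 -1.808
v 2.698 1.759 -2.084
v 2.747 2.17 -2.378
f 2 1 5
f 2 5 3
f 3 5 6
f 3 6 4
f 5 1 7
f 5 7 6
f 6 7 8
f 6 8 4
f 7 1 9
f 7 9 8
f 8 9 10
f 8 10 4
f 9 1 11
f 9 11 10
f 10 11 12
f 10 12 4
f 11 1 13
f 11 13 12
f 12 13 14
f 12 14 4
f 13 1 15
f 13 15 14
f 14 15 16
f 14 16 4
f 15 1 17
f 15 17 16
f 16 17 18
f 16 18 4
f 17 1 19
f 17 19 18
f 18 19 20
f 18 20 4
f 19 1 21
f 19 21 20
f 20 21 22
f 20 22 4
f 21 1 2
f 21 2 22
f 22 2 3
f 22 3 4
f 23 60 39
f 60 34 63
f 39 63 28
f 60 63 39
f 23 39 35
f 39 28 40
f 35 40 24
f 39 40 35
f 23 35 44
f 35 24 45
f 44 45 30
f 35 45 44
f 23 44 56
f 44 30 59
f 56 59 33
f 44 59 56
f 23 56 60
f 56 33 64
f 60 64 34
f 56 64 60
f 24 40 51
f 40 28 54
f 51 54 32
f 40 54 51
f 28 63 41
f 63 34 62
f 41 62 27
f 63 62 41
f 34 64 61
f 64 33 57
f 61 57 25
f 64 57 61
f 33 59 58
f 59 30 46
f 58 46 29
f 59 46 58
f 30 45 50
f 45 24 47
f 50 47 31
f 45 47 50
f 26 52 38
f 52 32 53
f 38 53 27
f 52 53 38
f 26 38 36
f 38 27 37
f 36 37 25
f 38 37 36
f 26 36 43
f 36 25 42
f 43 42 29
f 36 42 43
f 26 43 48
f 43 29 49
f 48 49 31
f 43 49 48
f 26 48 52
f 48 31 55
f 52 55 32
f 48 55 52
f 27 53 41
f 53 32 54
f 41 54 28
f 53 54 41
f 25 37 61
f 37 27 62
f 61 62 34
f 37 62 61
f 29 42 58
f 42 25 57
f 58 57 33
f 42 57 58
f 31 49 50
f 49 29 46
f 50 46 30
f 49 46 50
f 32 55 51
f 55 31 47
f 51 47 24
f 55 47 51
f 66 65 69
f 66 69 67
f 67 69 70
f 67 70 68
f 69 65 71
f 69 71 70
f 70 71 72
f 70 72 68
f 71 65 73
f 71 73 72
f 72 73 74
f 72 74 68
f 73 65 75
f 73 75 74
f 74 75 76
f 74 76 68
f 75 65 77
f 75 77 76
f 76 77 78
f 76 78 68
f 77 65 79
f 77 79 78
f 78 79 80
f 78 80 68
f 79 65 81
f 79 81 80
f 80 81 82
f 80 82 68
f 81 65 66
f 81 66 82
f 82 66 67
f 82 67 68
f 84 83 87
f 84 87 85
f 85 87 88
f 85 88 86
f 87 83 89
f 87 89 88
f 88 89 90
f 88 90 86
f 89 83 91
f 89 91 90
f 90 91 92
f 90 92 86
f 91 83 93
f 91 93 92
f 92 93 94
f 92 94 86
f 93 83 95
f 93 95 94
f 94 95 96
f 94 96 86
f 95 83 97
f 95 97 96
f 96 97 98
f 96 98 86
f 97 83 99
f 97 99 98
f 98 99 100
f 98 100 86
f 99 83 101
f 99 101 100
f 100 101 102
f 100 102 86
f 101 83 84
f 101 84 102
f 102 84 85
f 102 85 86
f 104 103 106
f 104 106 105
f 106 103 107
f 106 107 105
f 107 103 108
f 107 108 105
f 108 103 109
f 108 109 105
f 109 103 110
f 109 110 105
f 110 103 111
f 110 111 105
f 111 103 112
f 111 112 105
f 112 103 113
f 112 113 105
f 113 103 114
f 113 114 105
f 114 103 115
f 114 115 105
f 115 103 116
f 115 116 105
f 116 103 117
f 116 117 105
f 117 103 104
f 117 104 105



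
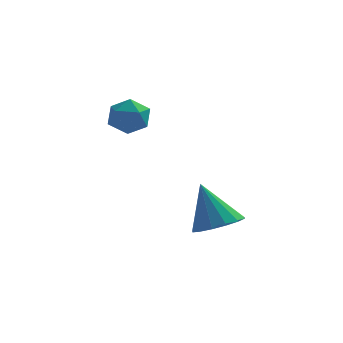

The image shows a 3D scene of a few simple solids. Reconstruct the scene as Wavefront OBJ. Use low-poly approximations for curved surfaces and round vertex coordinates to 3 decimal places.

v -1.023 0.118 1.423
v -0.685 -0.198 2.2
v -2.155 -0.802 1.54
v -1.817 -1.118 2.317
v -2.144 -0.276 2.276
v -1.445 0.292 2.204
v -1.395 -1.292 1.536
v -0.696 -0.724 1.464
v -0.915 -1.07 2.27
v -1.378 -0.442 2.727
v -1.462 -0.558 1.013
v -1.925 0.07 1.47
v 2.11 -1.643 -2.971
v 2.655 -0.757 -2.938
v 1.37 -1.257 -1.109
v 2.181 -0.621 -3.154
v 1.688 -0.759 -3.321
v 1.308 -1.133 -3.395
v 1.143 -1.644 -3.355
v 1.237 -2.155 -3.212
v 1.565 -2.528 -3.004
v 2.039 -2.664 -2.788
v 2.532 -2.526 -2.62
v 2.911 -2.152 -2.547
v 3.076 -1.641 -2.587
v 2.982 -1.131 -2.73
f 1 12 6
f 1 6 2
f 1 2 8
f 1 8 11
f 1 11 12
f 2 6 10
f 6 12 5
f 12 11 3
f 11 8 7
f 8 2 9
f 4 10 5
f 4 5 3
f 4 3 7
f 4 7 9
f 4 9 10
f 5 10 6
f 3 5 12
f 7 3 11
f 9 7 8
f 10 9 2
f 14 13 16
f 14 16 15
f 16 13 17
f 16 17 15
f 17 13 18
f 17 18 15
f 18 13 19
f 18 19 15
f 19 13 20
f 19 20 15
f 20 13 21
f 20 21 15
f 21 13 22
f 21 22 15
f 22 13 23
f 22 23 15
f 23 13 24
f 23 24 15
f 24 13 25
f 24 25 15
f 25 13 26
f 25 26 15
f 26 13 14
f 26 14 15



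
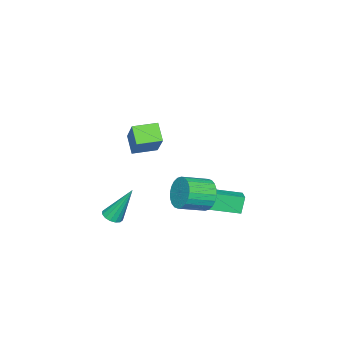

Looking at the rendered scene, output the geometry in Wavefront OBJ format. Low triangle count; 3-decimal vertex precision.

v 1.983 -1.861 3.228
v 3.031 -0.986 4.69
v 1.169 -0.981 3.285
v 2.217 -0.106 4.747
v 2.523 -1.314 2.513
v 3.571 -0.439 3.975
v 1.709 -0.434 2.57
v 2.757 0.441 4.032
v 3.053 -2.069 -1.651
v 3.569 -2.151 -1.515
v 2.707 -1.191 0.191
v 3.566 -1.899 -1.636
v 3.425 -1.692 -1.761
v 3.184 -1.586 -1.856
v 2.909 -1.61 -1.897
v 2.672 -1.756 -1.872
v 2.537 -1.986 -1.788
v 2.541 -2.239 -1.667
v 2.682 -2.445 -1.542
v 2.922 -2.551 -1.446
v 3.198 -2.527 -1.406
v 3.435 -2.381 -1.431
v 0.164 1.295 -0.817
v 0.666 1.49 -1.551
v 1.718 0.64 -1.057
v 1.216 0.445 -0.323
v 0.768 1.746 -1.327
v 1.82 0.896 -0.833
v 0.778 1.933 -1.026
v 1.83 1.083 -0.532
v 0.694 2.024 -0.693
v 1.747 1.174 -0.199
v 0.53 2.003 -0.379
v 1.582 1.153 0.115
v 0.31 1.875 -0.131
v 1.363 1.025 0.363
v 0.068 1.658 0.012
v 1.12 0.808 0.506
v -0.159 1.386 0.029
v 0.893 0.536 0.523
v -0.338 1.1 -0.083
v 0.714 0.25 0.411
v -0.44 0.844 -0.307
v 0.612 -0.006 0.187
v -0.45 0.657 -0.608
v 0.602 -0.193 -0.114
v -0.367 0.566 -0.941
v 0.686 -0.284 -0.447
v -0.202 0.587 -1.255
v 0.85 -0.263 -0.761
v 0.017 0.715 -1.503
v 1.07 -0.135 -1.009
v 0.26 0.932 -1.646
v 1.312 0.082 -1.152
v 0.487 1.204 -1.663
v 1.539 0.354 -1.169
v -1.246 0.357 -2.647
v -1.599 0.374 -1.712
v -2.129 1.813 -3.006
v -2.482 1.83 -2.071
v -0.538 0.85 -2.389
v -0.891 0.867 -1.454
v -1.421 2.306 -2.748
v -1.774 2.323 -1.813
f 2 4 1
f 5 2 1
f 1 4 3
f 3 5 1
f 2 8 4
f 6 2 5
f 6 8 2
f 4 8 3
f 7 5 3
f 3 8 7
f 7 6 5
f 8 6 7
f 10 9 12
f 10 12 11
f 12 9 13
f 12 13 11
f 13 9 14
f 13 14 11
f 14 9 15
f 14 15 11
f 15 9 16
f 15 16 11
f 16 9 17
f 16 17 11
f 17 9 18
f 17 18 11
f 18 9 19
f 18 19 11
f 19 9 20
f 19 20 11
f 20 9 21
f 20 21 11
f 21 9 22
f 21 22 11
f 22 9 10
f 22 10 11
f 24 23 27
f 24 27 25
f 25 27 28
f 25 28 26
f 27 23 29
f 27 29 28
f 28 29 30
f 28 30 26
f 29 23 31
f 29 31 30
f 30 31 32
f 30 32 26
f 31 23 33
f 31 33 32
f 32 33 34
f 32 34 26
f 33 23 35
f 33 35 34
f 34 35 36
f 34 36 26
f 35 23 37
f 35 37 36
f 36 37 38
f 36 38 26
f 37 23 39
f 37 39 38
f 38 39 40
f 38 40 26
f 39 23 41
f 39 41 40
f 40 41 42
f 40 42 26
f 41 23 43
f 41 43 42
f 42 43 44
f 42 44 26
f 43 23 45
f 43 45 44
f 44 45 46
f 44 46 26
f 45 23 47
f 45 47 46
f 46 47 48
f 46 48 26
f 47 23 49
f 47 49 48
f 48 49 50
f 48 50 26
f 49 23 51
f 49 51 50
f 50 51 52
f 50 52 26
f 51 23 53
f 51 53 52
f 52 53 54
f 52 54 26
f 53 23 55
f 53 55 54
f 54 55 56
f 54 56 26
f 55 23 24
f 55 24 56
f 56 24 25
f 56 25 26
f 58 60 57
f 61 58 57
f 57 60 59
f 59 61 57
f 58 64 60
f 62 58 61
f 62 64 58
f 60 64 59
f 63 61 59
f 59 64 63
f 63 62 61
f 64 62 63



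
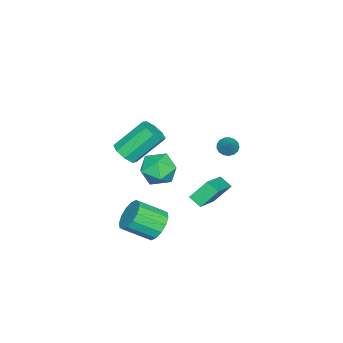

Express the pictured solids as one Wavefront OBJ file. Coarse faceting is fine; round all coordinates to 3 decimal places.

v -4.115 0.813 -0.03
v -3.781 0.318 -0.085
v -3.365 1.227 0.81
v -3.667 0.499 -0.276
v -3.656 0.753 -0.411
v -3.75 1.02 -0.458
v -3.928 1.239 -0.408
v -4.149 1.361 -0.27
v -4.362 1.358 -0.078
v -4.519 1.229 0.126
v -4.583 1.005 0.294
v -4.54 0.737 0.387
v -4.4 0.486 0.386
v -4.194 0.311 0.289
v -3.971 0.25 0.119
v -0.657 0.806 -1.214
v -1.181 1.564 -0.188
v -0.471 1.49 -1.625
v -0.995 2.249 -0.599
v 1.235 0.851 -0.281
v 0.711 1.61 0.745
v 1.421 1.536 -0.692
v 0.897 2.294 0.334
v 1.016 -2.718 1.843
v 1.581 -2.927 2.355
v 0.668 -1.73 3.849
v 0.104 -1.522 3.337
v 1.724 -2.429 2.044
v 0.811 -1.232 3.537
v 1.452 -2.1 1.615
v 0.54 -0.904 3.108
v 0.925 -2.134 1.32
v 0.013 -0.937 2.813
v 0.452 -2.51 1.331
v -0.461 -1.313 2.825
v 0.309 -3.008 1.643
v -0.604 -1.811 3.136
v 0.58 -3.336 2.072
v -0.332 -2.14 3.565
v 1.107 -3.303 2.367
v 0.195 -2.106 3.86
v 2.377 -0.347 -2.016
v 2.83 -0.683 -2.793
v 3.456 -1.948 -1.881
v 3.003 -1.613 -1.104
v 3.153 -0.37 -2.58
v 3.779 -1.635 -1.669
v 3.268 -0.052 -2.217
v 3.894 -1.317 -1.305
v 3.144 0.188 -1.799
v 3.77 -1.077 -0.888
v 2.815 0.284 -1.44
v 3.44 -0.981 -0.528
v 2.368 0.211 -1.234
v 2.994 -1.055 -0.323
v 1.924 -0.012 -1.239
v 2.55 -1.277 -0.327
v 1.601 -0.325 -1.451
v 2.227 -1.59 -0.54
v 1.486 -0.643 -1.815
v 2.112 -1.908 -0.903
v 1.61 -0.883 -2.232
v 2.236 -2.148 -1.321
v 1.94 -0.979 -2.592
v 2.565 -2.244 -1.68
v 2.386 -0.905 -2.797
v 3.012 -2.171 -1.886
v -1.222 -0.876 -0.24
v -0.73 -1.711 0.331
v -1.69 -2.049 -1.551
v -1.198 -2.884 -0.98
v -2.139 -2.411 -0.585
v -1.85 -1.685 0.225
v -0.57 -2.075 -1.445
v -0.281 -1.349 -0.635
v -0.327 -2.451 -0.413
v -1.297 -2.659 0.118
v -1.123 -1.101 -1.338
v -2.093 -1.309 -0.807
f 2 1 4
f 2 4 3
f 4 1 5
f 4 5 3
f 5 1 6
f 5 6 3
f 6 1 7
f 6 7 3
f 7 1 8
f 7 8 3
f 8 1 9
f 8 9 3
f 9 1 10
f 9 10 3
f 10 1 11
f 10 11 3
f 11 1 12
f 11 12 3
f 12 1 13
f 12 13 3
f 13 1 14
f 13 14 3
f 14 1 15
f 14 15 3
f 15 1 2
f 15 2 3
f 17 19 16
f 20 17 16
f 16 19 18
f 18 20 16
f 17 23 19
f 21 17 20
f 21 23 17
f 19 23 18
f 22 20 18
f 18 23 22
f 22 21 20
f 23 21 22
f 25 24 28
f 25 28 26
f 26 28 29
f 26 29 27
f 28 24 30
f 28 30 29
f 29 30 31
f 29 31 27
f 30 24 32
f 30 32 31
f 31 32 33
f 31 33 27
f 32 24 34
f 32 34 33
f 33 34 35
f 33 35 27
f 34 24 36
f 34 36 35
f 35 36 37
f 35 37 27
f 36 24 38
f 36 38 37
f 37 38 39
f 37 39 27
f 38 24 40
f 38 40 39
f 39 40 41
f 39 41 27
f 40 24 25
f 40 25 41
f 41 25 26
f 41 26 27
f 43 42 46
f 43 46 44
f 44 46 47
f 44 47 45
f 46 42 48
f 46 48 47
f 47 48 49
f 47 49 45
f 48 42 50
f 48 50 49
f 49 50 51
f 49 51 45
f 50 42 52
f 50 52 51
f 51 52 53
f 51 53 45
f 52 42 54
f 52 54 53
f 53 54 55
f 53 55 45
f 54 42 56
f 54 56 55
f 55 56 57
f 55 57 45
f 56 42 58
f 56 58 57
f 57 58 59
f 57 59 45
f 58 42 60
f 58 60 59
f 59 60 61
f 59 61 45
f 60 42 62
f 60 62 61
f 61 62 63
f 61 63 45
f 62 42 64
f 62 64 63
f 63 64 65
f 63 65 45
f 64 42 66
f 64 66 65
f 65 66 67
f 65 67 45
f 66 42 43
f 66 43 67
f 67 43 44
f 67 44 45
f 68 79 73
f 68 73 69
f 68 69 75
f 68 75 78
f 68 78 79
f 69 73 77
f 73 79 72
f 79 78 70
f 78 75 74
f 75 69 76
f 71 77 72
f 71 72 70
f 71 70 74
f 71 74 76
f 71 76 77
f 72 77 73
f 70 72 79
f 74 70 78
f 76 74 75
f 77 76 69



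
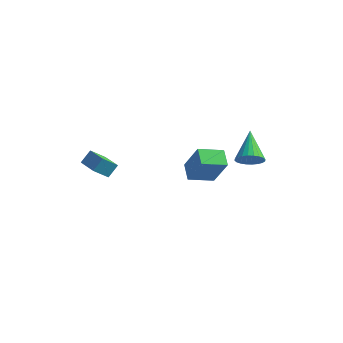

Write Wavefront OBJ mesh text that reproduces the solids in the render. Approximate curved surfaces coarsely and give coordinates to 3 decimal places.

v -0.093 1.02 -1.517
v 0.853 0.805 0.267
v -0.764 1.849 -1.06
v 0.182 1.634 0.723
v 0.958 2.106 -1.943
v 1.904 1.891 -0.16
v 0.287 2.935 -1.487
v 1.233 2.72 0.297
v -3.546 -3.168 0.689
v -3.306 -2.572 1.36
v -4.714 -2.529 0.538
v -4.474 -1.932 1.21
v -3.046 -2.448 -0.13
v -2.806 -1.851 0.542
v -4.214 -1.808 -0.28
v -3.974 -1.212 0.391
v 3.565 1.232 1.26
v 4.305 1.346 1.62
v 2.775 2.768 2.4
v 4.327 1.545 1.366
v 4.233 1.697 1.096
v 4.037 1.778 0.851
v 3.77 1.776 0.668
v 3.471 1.691 0.575
v 3.187 1.536 0.587
v 2.961 1.335 0.702
v 2.826 1.118 0.901
v 2.804 0.918 1.155
v 2.898 0.766 1.425
v 3.094 0.685 1.67
v 3.361 0.687 1.853
v 3.66 0.772 1.945
v 3.944 0.927 1.934
v 4.17 1.129 1.819
f 2 4 1
f 5 2 1
f 1 4 3
f 3 5 1
f 2 8 4
f 6 2 5
f 6 8 2
f 4 8 3
f 7 5 3
f 3 8 7
f 7 6 5
f 8 6 7
f 10 12 9
f 13 10 9
f 9 12 11
f 11 13 9
f 10 16 12
f 14 10 13
f 14 16 10
f 12 16 11
f 15 13 11
f 11 16 15
f 15 14 13
f 16 14 15
f 18 17 20
f 18 20 19
f 20 17 21
f 20 21 19
f 21 17 22
f 21 22 19
f 22 17 23
f 22 23 19
f 23 17 24
f 23 24 19
f 24 17 25
f 24 25 19
f 25 17 26
f 25 26 19
f 26 17 27
f 26 27 19
f 27 17 28
f 27 28 19
f 28 17 29
f 28 29 19
f 29 17 30
f 29 30 19
f 30 17 31
f 30 31 19
f 31 17 32
f 31 32 19
f 32 17 33
f 32 33 19
f 33 17 34
f 33 34 19
f 34 17 18
f 34 18 19



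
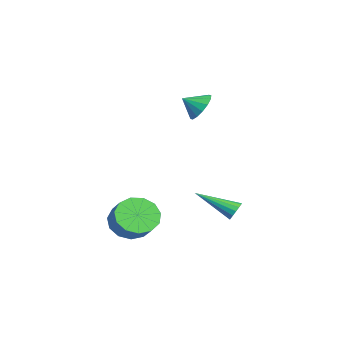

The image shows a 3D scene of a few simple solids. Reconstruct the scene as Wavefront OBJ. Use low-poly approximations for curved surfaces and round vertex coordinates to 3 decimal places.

v -0.011 -3.247 -3.895
v 0.718 -3.734 -4.543
v 1.68 -3.319 -3.774
v 0.951 -2.833 -3.125
v 0.646 -3.164 -4.761
v 1.608 -2.749 -3.991
v 0.366 -2.621 -4.703
v 1.328 -2.206 -3.934
v -0.034 -2.276 -4.389
v 0.928 -1.861 -3.62
v -0.427 -2.24 -3.918
v 0.535 -1.825 -3.149
v -0.687 -2.524 -3.44
v 0.275 -2.109 -2.67
v -0.733 -3.037 -3.106
v 0.229 -2.622 -2.336
v -0.55 -3.617 -3.022
v 0.412 -3.202 -2.253
v -0.195 -4.08 -3.216
v 0.767 -3.665 -2.446
v 0.218 -4.278 -3.625
v 1.18 -3.864 -2.855
v 0.558 -4.15 -4.12
v 1.52 -3.735 -3.35
v 0.274 1.54 -3.069
v 0.616 1.683 -2.676
v -0.074 -0.32 -2.091
v 0.366 1.774 -2.591
v 0.091 1.803 -2.633
v -0.135 1.761 -2.793
v -0.251 1.661 -3.026
v -0.227 1.528 -3.271
v -0.069 1.398 -3.461
v 0.181 1.306 -3.547
v 0.456 1.278 -3.504
v 0.682 1.319 -3.344
v 0.798 1.42 -3.111
v 0.774 1.553 -2.867
v -3.456 -0.195 2.172
v -3.077 0.277 2.811
v -3.344 -1.065 2.748
v -3.522 0.284 2.908
v -3.949 0.162 2.808
v -4.245 -0.055 2.537
v -4.329 -0.309 2.169
v -4.179 -0.533 1.802
v -3.836 -0.666 1.533
v -3.391 -0.673 1.436
v -2.964 -0.552 1.536
v -2.668 -0.334 1.807
v -2.584 -0.08 2.175
v -2.733 0.144 2.542
f 2 1 5
f 2 5 3
f 3 5 6
f 3 6 4
f 5 1 7
f 5 7 6
f 6 7 8
f 6 8 4
f 7 1 9
f 7 9 8
f 8 9 10
f 8 10 4
f 9 1 11
f 9 11 10
f 10 11 12
f 10 12 4
f 11 1 13
f 11 13 12
f 12 13 14
f 12 14 4
f 13 1 15
f 13 15 14
f 14 15 16
f 14 16 4
f 15 1 17
f 15 17 16
f 16 17 18
f 16 18 4
f 17 1 19
f 17 19 18
f 18 19 20
f 18 20 4
f 19 1 21
f 19 21 20
f 20 21 22
f 20 22 4
f 21 1 23
f 21 23 22
f 22 23 24
f 22 24 4
f 23 1 2
f 23 2 24
f 24 2 3
f 24 3 4
f 26 25 28
f 26 28 27
f 28 25 29
f 28 29 27
f 29 25 30
f 29 30 27
f 30 25 31
f 30 31 27
f 31 25 32
f 31 32 27
f 32 25 33
f 32 33 27
f 33 25 34
f 33 34 27
f 34 25 35
f 34 35 27
f 35 25 36
f 35 36 27
f 36 25 37
f 36 37 27
f 37 25 38
f 37 38 27
f 38 25 26
f 38 26 27
f 40 39 42
f 40 42 41
f 42 39 43
f 42 43 41
f 43 39 44
f 43 44 41
f 44 39 45
f 44 45 41
f 45 39 46
f 45 46 41
f 46 39 47
f 46 47 41
f 47 39 48
f 47 48 41
f 48 39 49
f 48 49 41
f 49 39 50
f 49 50 41
f 50 39 51
f 50 51 41
f 51 39 52
f 51 52 41
f 52 39 40
f 52 40 41



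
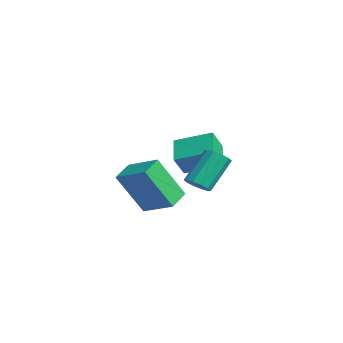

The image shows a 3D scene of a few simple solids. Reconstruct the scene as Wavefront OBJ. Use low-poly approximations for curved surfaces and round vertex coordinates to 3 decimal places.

v -4.307 0.027 -3.263
v -3.963 -0.519 -2.372
v -3.533 1.374 -2.735
v -3.19 0.827 -1.845
v -3.21 -0.347 -3.915
v -2.867 -0.894 -3.025
v -2.437 0.999 -3.388
v -2.093 0.453 -2.497
v 0.292 -3.161 -4.323
v 0.108 -4.171 -2.537
v -0.358 -2.461 -3.994
v -0.542 -3.471 -2.208
v 1.402 -2.389 -3.772
v 1.218 -3.399 -1.986
v 0.752 -1.689 -3.443
v 0.568 -2.699 -1.657
v 1.537 -1.495 -2.765
v 1.843 -1.079 -2.981
v 1.408 -0.109 -1.732
v 1.103 -0.525 -1.515
v 1.523 -1.055 -3.111
v 1.088 -0.085 -1.862
v 1.209 -1.199 -3.108
v 0.774 -0.23 -1.859
v 1.02 -1.456 -2.975
v 0.585 -0.487 -1.725
v 1.028 -1.728 -2.761
v 0.594 -0.759 -1.511
v 1.232 -1.911 -2.548
v 0.797 -0.941 -1.299
v 1.552 -1.935 -2.418
v 1.117 -0.965 -1.169
v 1.866 -1.79 -2.421
v 1.431 -0.821 -1.172
v 2.055 -1.533 -2.555
v 1.62 -0.564 -1.305
v 2.046 -1.261 -2.769
v 1.612 -0.292 -1.519
f 2 4 1
f 5 2 1
f 1 4 3
f 3 5 1
f 2 8 4
f 6 2 5
f 6 8 2
f 4 8 3
f 7 5 3
f 3 8 7
f 7 6 5
f 8 6 7
f 10 12 9
f 13 10 9
f 9 12 11
f 11 13 9
f 10 16 12
f 14 10 13
f 14 16 10
f 12 16 11
f 15 13 11
f 11 16 15
f 15 14 13
f 16 14 15
f 18 17 21
f 18 21 19
f 19 21 22
f 19 22 20
f 21 17 23
f 21 23 22
f 22 23 24
f 22 24 20
f 23 17 25
f 23 25 24
f 24 25 26
f 24 26 20
f 25 17 27
f 25 27 26
f 26 27 28
f 26 28 20
f 27 17 29
f 27 29 28
f 28 29 30
f 28 30 20
f 29 17 31
f 29 31 30
f 30 31 32
f 30 32 20
f 31 17 33
f 31 33 32
f 32 33 34
f 32 34 20
f 33 17 35
f 33 35 34
f 34 35 36
f 34 36 20
f 35 17 37
f 35 37 36
f 36 37 38
f 36 38 20
f 37 17 18
f 37 18 38
f 38 18 19
f 38 19 20



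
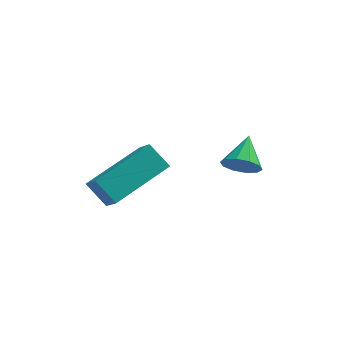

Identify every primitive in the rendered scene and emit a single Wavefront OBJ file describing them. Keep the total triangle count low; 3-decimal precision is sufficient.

v 1.255 3.224 -1.713
v 1.793 3.015 -1.485
v 1.385 4.216 -1.107
v 1.867 3.204 -1.81
v 1.708 3.4 -2.098
v 1.376 3.529 -2.239
v 0.998 3.542 -2.179
v 0.718 3.433 -1.941
v 0.643 3.244 -1.616
v 0.803 3.048 -1.328
v 1.135 2.918 -1.187
v 1.513 2.906 -1.247
v -1.874 0.014 -1.116
v -2.484 0.307 -0.464
v -2.232 0.555 -1.695
v -2.843 0.848 -1.043
v -0.577 1.472 -0.557
v -1.188 1.765 0.095
v -0.936 2.013 -1.136
v -1.546 2.306 -0.484
f 2 1 4
f 2 4 3
f 4 1 5
f 4 5 3
f 5 1 6
f 5 6 3
f 6 1 7
f 6 7 3
f 7 1 8
f 7 8 3
f 8 1 9
f 8 9 3
f 9 1 10
f 9 10 3
f 10 1 11
f 10 11 3
f 11 1 12
f 11 12 3
f 12 1 2
f 12 2 3
f 14 16 13
f 17 14 13
f 13 16 15
f 15 17 13
f 14 20 16
f 18 14 17
f 18 20 14
f 16 20 15
f 19 17 15
f 15 20 19
f 19 18 17
f 20 18 19



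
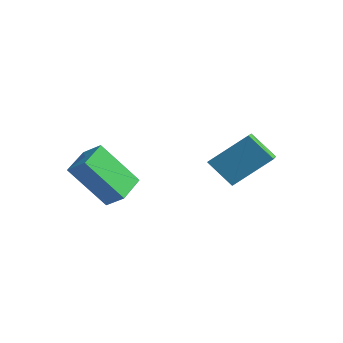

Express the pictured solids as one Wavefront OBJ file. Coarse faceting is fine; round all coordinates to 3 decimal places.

v -0.689 -0.662 3.697
v 0.035 -0.539 4.217
v -1.116 0.514 4.014
v -0.392 0.637 4.534
v 0.332 0.143 2.086
v 1.056 0.266 2.606
v -0.095 1.319 2.403
v 0.629 1.442 2.923
v 2.019 3.522 3.645
v 2.856 4.627 4.777
v 2.915 3.773 2.737
v 3.752 4.878 3.869
v 2.788 2.462 4.111
v 3.625 3.567 5.243
v 3.684 2.713 3.203
v 4.521 3.818 4.335
f 2 4 1
f 5 2 1
f 1 4 3
f 3 5 1
f 2 8 4
f 6 2 5
f 6 8 2
f 4 8 3
f 7 5 3
f 3 8 7
f 7 6 5
f 8 6 7
f 10 12 9
f 13 10 9
f 9 12 11
f 11 13 9
f 10 16 12
f 14 10 13
f 14 16 10
f 12 16 11
f 15 13 11
f 11 16 15
f 15 14 13
f 16 14 15



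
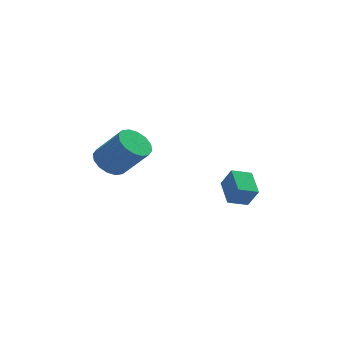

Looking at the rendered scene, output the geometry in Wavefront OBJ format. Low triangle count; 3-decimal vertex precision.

v 2.908 0.798 -3.525
v 2.05 0.353 -3.23
v 2.497 2.012 -2.89
v 1.64 1.567 -2.595
v 3.4 0.473 -2.585
v 2.543 0.028 -2.29
v 2.99 1.687 -1.95
v 2.132 1.242 -1.655
v -3.204 1.021 -1.305
v -2.509 1.24 -1.834
v -1.282 0.757 -0.425
v -1.976 0.539 0.105
v -2.616 1.632 -1.607
v -1.389 1.15 -0.198
v -2.88 1.861 -1.299
v -1.653 1.378 0.111
v -3.231 1.865 -0.992
v -2.004 1.382 0.417
v -3.574 1.643 -0.769
v -2.347 1.16 0.64
v -3.818 1.254 -0.69
v -2.591 0.771 0.72
v -3.898 0.803 -0.775
v -2.671 0.32 0.634
v -3.791 0.41 -1.002
v -2.564 -0.072 0.407
v -3.527 0.182 -1.311
v -2.3 -0.301 0.099
v -3.176 0.178 -1.617
v -1.949 -0.305 -0.208
v -2.833 0.4 -1.84
v -1.606 -0.083 -0.431
v -2.589 0.789 -1.92
v -1.362 0.306 -0.51
f 2 4 1
f 5 2 1
f 1 4 3
f 3 5 1
f 2 8 4
f 6 2 5
f 6 8 2
f 4 8 3
f 7 5 3
f 3 8 7
f 7 6 5
f 8 6 7
f 10 9 13
f 10 13 11
f 11 13 14
f 11 14 12
f 13 9 15
f 13 15 14
f 14 15 16
f 14 16 12
f 15 9 17
f 15 17 16
f 16 17 18
f 16 18 12
f 17 9 19
f 17 19 18
f 18 19 20
f 18 20 12
f 19 9 21
f 19 21 20
f 20 21 22
f 20 22 12
f 21 9 23
f 21 23 22
f 22 23 24
f 22 24 12
f 23 9 25
f 23 25 24
f 24 25 26
f 24 26 12
f 25 9 27
f 25 27 26
f 26 27 28
f 26 28 12
f 27 9 29
f 27 29 28
f 28 29 30
f 28 30 12
f 29 9 31
f 29 31 30
f 30 31 32
f 30 32 12
f 31 9 33
f 31 33 32
f 32 33 34
f 32 34 12
f 33 9 10
f 33 10 34
f 34 10 11
f 34 11 12



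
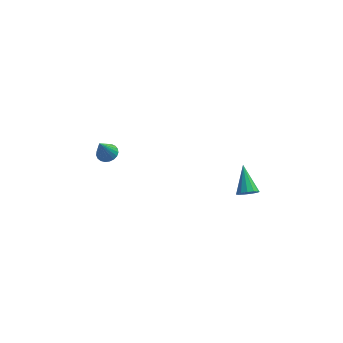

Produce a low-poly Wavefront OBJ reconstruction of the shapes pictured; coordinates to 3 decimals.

v -3.43 3.604 -3.306
v -2.847 3.541 -3.178
v -3.77 3.096 -2.014
v -2.893 3.773 -3.098
v -3.032 3.976 -3.055
v -3.239 4.115 -3.055
v -3.479 4.165 -3.099
v -3.711 4.118 -3.178
v -3.894 3.983 -3.28
v -3.997 3.782 -3.386
v -4.002 3.55 -3.478
v -3.908 3.328 -3.541
v -3.731 3.153 -3.563
v -3.502 3.057 -3.541
v -3.261 3.055 -3.478
v -3.048 3.148 -3.385
v -2.902 3.32 -3.279
v 3.889 -0.484 -2.185
v 4.468 -0.368 -2.173
v 3.611 0.804 -1.175
v 4.343 -0.195 -2.428
v 4.074 -0.113 -2.606
v 3.747 -0.149 -2.65
v 3.465 -0.291 -2.547
v 3.317 -0.494 -2.329
v 3.351 -0.694 -2.065
v 3.556 -0.827 -1.84
v 3.867 -0.851 -1.724
v 4.185 -0.758 -1.755
v 4.409 -0.578 -1.922
f 2 1 4
f 2 4 3
f 4 1 5
f 4 5 3
f 5 1 6
f 5 6 3
f 6 1 7
f 6 7 3
f 7 1 8
f 7 8 3
f 8 1 9
f 8 9 3
f 9 1 10
f 9 10 3
f 10 1 11
f 10 11 3
f 11 1 12
f 11 12 3
f 12 1 13
f 12 13 3
f 13 1 14
f 13 14 3
f 14 1 15
f 14 15 3
f 15 1 16
f 15 16 3
f 16 1 17
f 16 17 3
f 17 1 2
f 17 2 3
f 19 18 21
f 19 21 20
f 21 18 22
f 21 22 20
f 22 18 23
f 22 23 20
f 23 18 24
f 23 24 20
f 24 18 25
f 24 25 20
f 25 18 26
f 25 26 20
f 26 18 27
f 26 27 20
f 27 18 28
f 27 28 20
f 28 18 29
f 28 29 20
f 29 18 30
f 29 30 20
f 30 18 19
f 30 19 20



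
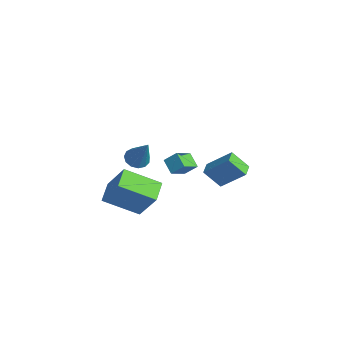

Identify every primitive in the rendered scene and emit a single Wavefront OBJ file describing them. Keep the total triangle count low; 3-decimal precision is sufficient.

v -3.013 2.245 0.129
v -2.115 3.271 1.363
v -3.672 2.763 0.177
v -2.774 3.79 1.412
v -2.486 3.01 -0.892
v -1.588 4.037 0.343
v -3.145 3.529 -0.843
v -2.247 4.555 0.391
v -0.852 -2.383 -0.206
v -1.752 -4.077 0.788
v -1.788 -1.646 0.203
v -2.688 -3.339 1.197
v 0.268 -1.941 1.563
v -0.632 -3.634 2.557
v -0.668 -1.203 1.972
v -1.568 -2.897 2.966
v -2.533 -1.759 2.823
v -1.965 -1.946 2.479
v -1.467 -1.601 4.497
v -1.984 -1.558 2.455
v -2.178 -1.234 2.548
v -2.485 -1.077 2.729
v -2.806 -1.136 2.939
v -3.041 -1.393 3.113
v -3.114 -1.766 3.194
v -3.003 -2.137 3.158
v -2.742 -2.387 3.016
v -2.415 -2.439 2.812
v -2.125 -2.274 2.612
v -4.028 0.423 0.994
v -3.651 0.997 1.636
v -4.476 1.42 0.368
v -4.099 1.994 1.01
v -3.201 0.466 0.47
v -2.824 1.04 1.112
v -3.649 1.463 -0.156
v -3.272 2.037 0.486
f 2 4 1
f 5 2 1
f 1 4 3
f 3 5 1
f 2 8 4
f 6 2 5
f 6 8 2
f 4 8 3
f 7 5 3
f 3 8 7
f 7 6 5
f 8 6 7
f 10 12 9
f 13 10 9
f 9 12 11
f 11 13 9
f 10 16 12
f 14 10 13
f 14 16 10
f 12 16 11
f 15 13 11
f 11 16 15
f 15 14 13
f 16 14 15
f 18 17 20
f 18 20 19
f 20 17 21
f 20 21 19
f 21 17 22
f 21 22 19
f 22 17 23
f 22 23 19
f 23 17 24
f 23 24 19
f 24 17 25
f 24 25 19
f 25 17 26
f 25 26 19
f 26 17 27
f 26 27 19
f 27 17 28
f 27 28 19
f 28 17 29
f 28 29 19
f 29 17 18
f 29 18 19
f 31 33 30
f 34 31 30
f 30 33 32
f 32 34 30
f 31 37 33
f 35 31 34
f 35 37 31
f 33 37 32
f 36 34 32
f 32 37 36
f 36 35 34
f 37 35 36



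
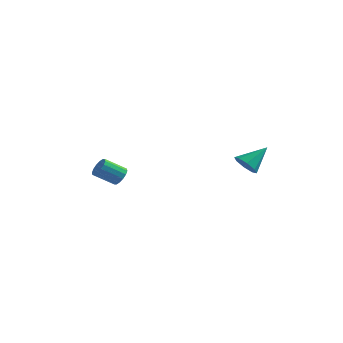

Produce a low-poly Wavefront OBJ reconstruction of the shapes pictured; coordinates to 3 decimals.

v 2.267 0.968 1.021
v 2.562 0.469 1.336
v 2.893 1.892 1.899
v 2.839 0.646 0.952
v 2.782 1.012 0.609
v 2.423 1.352 0.507
v 1.973 1.468 0.705
v 1.696 1.291 1.089
v 1.753 0.925 1.432
v 2.112 0.584 1.534
v -3.313 -0.112 -0.198
v -3.115 0.113 0.239
v -3.909 -0.463 0.895
v -4.107 -0.688 0.458
v -3.311 0.285 0.153
v -4.105 -0.291 0.809
v -3.507 0.35 -0.027
v -4.301 -0.225 0.629
v -3.651 0.292 -0.253
v -4.445 -0.284 0.403
v -3.705 0.126 -0.464
v -4.499 -0.45 0.192
v -3.653 -0.105 -0.604
v -4.448 -0.68 0.052
v -3.511 -0.337 -0.635
v -4.305 -0.913 0.021
v -3.315 -0.509 -0.549
v -4.109 -1.085 0.107
v -3.119 -0.575 -0.369
v -3.913 -1.15 0.287
v -2.975 -0.516 -0.143
v -3.769 -1.092 0.513
v -2.921 -0.35 0.068
v -3.715 -0.926 0.724
v -2.972 -0.12 0.208
v -3.767 -0.695 0.864
f 2 1 4
f 2 4 3
f 4 1 5
f 4 5 3
f 5 1 6
f 5 6 3
f 6 1 7
f 6 7 3
f 7 1 8
f 7 8 3
f 8 1 9
f 8 9 3
f 9 1 10
f 9 10 3
f 10 1 2
f 10 2 3
f 12 11 15
f 12 15 13
f 13 15 16
f 13 16 14
f 15 11 17
f 15 17 16
f 16 17 18
f 16 18 14
f 17 11 19
f 17 19 18
f 18 19 20
f 18 20 14
f 19 11 21
f 19 21 20
f 20 21 22
f 20 22 14
f 21 11 23
f 21 23 22
f 22 23 24
f 22 24 14
f 23 11 25
f 23 25 24
f 24 25 26
f 24 26 14
f 25 11 27
f 25 27 26
f 26 27 28
f 26 28 14
f 27 11 29
f 27 29 28
f 28 29 30
f 28 30 14
f 29 11 31
f 29 31 30
f 30 31 32
f 30 32 14
f 31 11 33
f 31 33 32
f 32 33 34
f 32 34 14
f 33 11 35
f 33 35 34
f 34 35 36
f 34 36 14
f 35 11 12
f 35 12 36
f 36 12 13
f 36 13 14

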